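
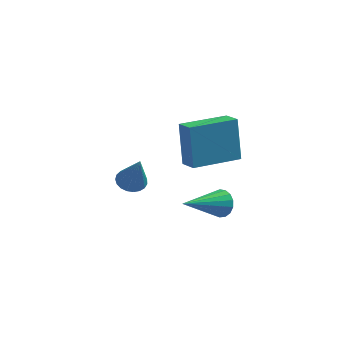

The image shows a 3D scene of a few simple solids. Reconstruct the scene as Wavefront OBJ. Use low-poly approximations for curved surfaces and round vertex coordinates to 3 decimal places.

v 0.971 -4.201 2.172
v 0.758 -3.587 3.904
v 0.511 -3.593 1.9
v 0.298 -2.978 3.632
v 2.602 -3.062 1.968
v 2.389 -2.447 3.7
v 2.142 -2.453 1.696
v 1.929 -1.839 3.428
v -1.749 -1.2 -1.116
v -1.14 -1.185 -1.278
v -1.331 -1.68 0.416
v -1.18 -0.941 -1.191
v -1.318 -0.742 -1.091
v -1.53 -0.622 -0.995
v -1.78 -0.602 -0.921
v -2.025 -0.685 -0.88
v -2.223 -0.858 -0.88
v -2.338 -1.089 -0.921
v -2.351 -1.34 -0.996
v -2.261 -1.567 -1.092
v -2.082 -1.73 -1.192
v -1.845 -1.801 -1.279
v -1.592 -1.769 -1.338
v -1.366 -1.638 -1.358
v -1.206 -1.431 -1.337
v 1.765 -1.665 -1.768
v 2.238 -1.877 -1.375
v 0.435 -2.975 -0.872
v 2.111 -1.641 -1.218
v 1.904 -1.41 -1.187
v 1.666 -1.237 -1.289
v 1.451 -1.163 -1.5
v 1.307 -1.204 -1.773
v 1.269 -1.351 -2.045
v 1.344 -1.569 -2.253
v 1.515 -1.81 -2.35
v 1.744 -2.018 -2.314
v 1.978 -2.144 -2.152
v 2.163 -2.162 -1.902
v 2.257 -2.065 -1.622
f 2 4 1
f 5 2 1
f 1 4 3
f 3 5 1
f 2 8 4
f 6 2 5
f 6 8 2
f 4 8 3
f 7 5 3
f 3 8 7
f 7 6 5
f 8 6 7
f 10 9 12
f 10 12 11
f 12 9 13
f 12 13 11
f 13 9 14
f 13 14 11
f 14 9 15
f 14 15 11
f 15 9 16
f 15 16 11
f 16 9 17
f 16 17 11
f 17 9 18
f 17 18 11
f 18 9 19
f 18 19 11
f 19 9 20
f 19 20 11
f 20 9 21
f 20 21 11
f 21 9 22
f 21 22 11
f 22 9 23
f 22 23 11
f 23 9 24
f 23 24 11
f 24 9 25
f 24 25 11
f 25 9 10
f 25 10 11
f 27 26 29
f 27 29 28
f 29 26 30
f 29 30 28
f 30 26 31
f 30 31 28
f 31 26 32
f 31 32 28
f 32 26 33
f 32 33 28
f 33 26 34
f 33 34 28
f 34 26 35
f 34 35 28
f 35 26 36
f 35 36 28
f 36 26 37
f 36 37 28
f 37 26 38
f 37 38 28
f 38 26 39
f 38 39 28
f 39 26 40
f 39 40 28
f 40 26 27
f 40 27 28



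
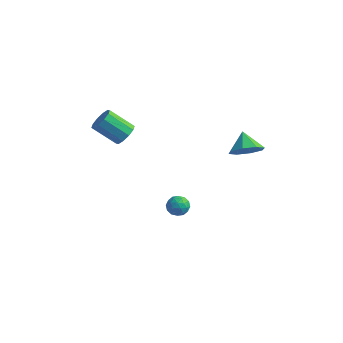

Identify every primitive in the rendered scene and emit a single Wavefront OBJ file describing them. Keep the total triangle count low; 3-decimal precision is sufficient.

v 0.815 0.245 -2.187
v 1.316 0.493 -2.581
v 0.584 -0.513 -2.959
v 1.085 -0.265 -3.353
v 1.237 -0.593 -2.773
v 1.38 -0.125 -2.296
v 0.52 0.105 -3.244
v 0.663 0.573 -2.767
v 1.133 0.407 -3.234
v 1.576 -0.025 -2.943
v 0.324 0.005 -2.597
v 0.767 -0.427 -2.306
v 1.086 0.435 -2.316
v 0.814 -0.455 -3.224
v 0.904 -0.648 -2.883
v 1.198 -0.502 -3.114
v 1.124 0.072 -2.149
v 1.418 0.218 -2.38
v 1.372 -0.42 -2.493
v 0.482 -0.238 -3.16
v 0.776 -0.092 -3.391
v 0.702 0.482 -2.426
v 0.996 0.628 -2.657
v 0.528 0.4 -3.047
v 1.273 0.531 -2.932
v 1.137 0.085 -3.385
v 0.805 0.302 -3.321
v 0.889 0.578 -3.041
v 1.533 0.277 -2.761
v 1.397 -0.168 -3.214
v 1.487 -0.361 -2.874
v 1.571 -0.086 -2.593
v 1.426 0.226 -3.144
v 0.503 0.148 -2.326
v 0.367 -0.297 -2.779
v 0.329 0.066 -2.947
v 0.413 0.341 -2.666
v 0.763 -0.105 -2.155
v 0.627 -0.551 -2.608
v 1.011 -0.598 -2.499
v 1.095 -0.322 -2.219
v 0.474 -0.246 -2.396
v -1.972 -0.592 2.187
v -1.492 -0.552 2.762
v -2.728 -1.028 3.828
v -3.208 -1.068 3.253
v -1.693 -0.137 2.714
v -2.929 -0.614 3.78
v -2.001 0.104 2.465
v -3.237 -0.372 3.531
v -2.298 0.08 2.11
v -3.533 -0.397 3.176
v -2.47 -0.201 1.784
v -3.706 -0.678 2.85
v -2.452 -0.632 1.612
v -3.688 -1.108 2.678
v -2.251 -1.046 1.66
v -3.487 -1.523 2.726
v -1.943 -1.288 1.909
v -3.179 -1.764 2.975
v -1.647 -1.263 2.264
v -2.882 -1.74 3.33
v -1.474 -0.982 2.59
v -2.71 -1.459 3.656
v 4.319 1.308 2.323
v 4.989 1.157 3.008
v 3.641 1.992 3.137
v 5.124 1.768 2.608
v 4.788 2.109 2.041
v 4.177 1.982 1.64
v 3.649 1.46 1.638
v 3.513 0.849 2.038
v 3.85 0.508 2.605
v 4.461 0.635 3.007
f 1 38 17
f 38 12 41
f 17 41 6
f 38 41 17
f 1 17 13
f 17 6 18
f 13 18 2
f 17 18 13
f 1 13 22
f 13 2 23
f 22 23 8
f 13 23 22
f 1 22 34
f 22 8 37
f 34 37 11
f 22 37 34
f 1 34 38
f 34 11 42
f 38 42 12
f 34 42 38
f 2 18 29
f 18 6 32
f 29 32 10
f 18 32 29
f 6 41 19
f 41 12 40
f 19 40 5
f 41 40 19
f 12 42 39
f 42 11 35
f 39 35 3
f 42 35 39
f 11 37 36
f 37 8 24
f 36 24 7
f 37 24 36
f 8 23 28
f 23 2 25
f 28 25 9
f 23 25 28
f 4 30 16
f 30 10 31
f 16 31 5
f 30 31 16
f 4 16 14
f 16 5 15
f 14 15 3
f 16 15 14
f 4 14 21
f 14 3 20
f 21 20 7
f 14 20 21
f 4 21 26
f 21 7 27
f 26 27 9
f 21 27 26
f 4 26 30
f 26 9 33
f 30 33 10
f 26 33 30
f 5 31 19
f 31 10 32
f 19 32 6
f 31 32 19
f 3 15 39
f 15 5 40
f 39 40 12
f 15 40 39
f 7 20 36
f 20 3 35
f 36 35 11
f 20 35 36
f 9 27 28
f 27 7 24
f 28 24 8
f 27 24 28
f 10 33 29
f 33 9 25
f 29 25 2
f 33 25 29
f 44 43 47
f 44 47 45
f 45 47 48
f 45 48 46
f 47 43 49
f 47 49 48
f 48 49 50
f 48 50 46
f 49 43 51
f 49 51 50
f 50 51 52
f 50 52 46
f 51 43 53
f 51 53 52
f 52 53 54
f 52 54 46
f 53 43 55
f 53 55 54
f 54 55 56
f 54 56 46
f 55 43 57
f 55 57 56
f 56 57 58
f 56 58 46
f 57 43 59
f 57 59 58
f 58 59 60
f 58 60 46
f 59 43 61
f 59 61 60
f 60 61 62
f 60 62 46
f 61 43 63
f 61 63 62
f 62 63 64
f 62 64 46
f 63 43 44
f 63 44 64
f 64 44 45
f 64 45 46
f 66 65 68
f 66 68 67
f 68 65 69
f 68 69 67
f 69 65 70
f 69 70 67
f 70 65 71
f 70 71 67
f 71 65 72
f 71 72 67
f 72 65 73
f 72 73 67
f 73 65 74
f 73 74 67
f 74 65 66
f 74 66 67



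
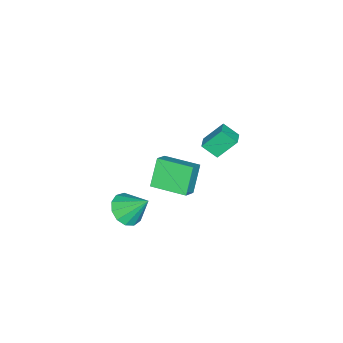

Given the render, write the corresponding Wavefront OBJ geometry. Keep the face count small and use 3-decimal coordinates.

v 0.875 0.515 1.627
v 1.77 0.53 2.265
v 0.771 2.61 1.722
v 1.666 2.625 2.361
v 1.934 0.635 0.139
v 2.829 0.65 0.778
v 1.83 2.73 0.235
v 2.725 2.745 0.873
v -3.385 1.753 -1.242
v -3.245 0.826 -0.493
v -4.037 2.672 0.017
v -3.897 1.746 0.766
v -2.543 2.054 -1.026
v -2.403 1.128 -0.277
v -3.195 2.974 0.233
v -3.055 2.047 0.982
v 4.026 -0.137 -0.584
v 5.092 -0.17 -0.497
v 3.954 1.137 0.784
v 4.967 0.259 -0.903
v 4.544 0.562 -1.207
v 3.956 0.643 -1.313
v 3.391 0.477 -1.188
v 3.026 0.116 -0.871
v 2.98 -0.326 -0.463
v 3.265 -0.707 -0.093
v 3.792 -0.907 0.121
v 4.393 -0.863 0.111
v 4.878 -0.588 -0.119
f 2 4 1
f 5 2 1
f 1 4 3
f 3 5 1
f 2 8 4
f 6 2 5
f 6 8 2
f 4 8 3
f 7 5 3
f 3 8 7
f 7 6 5
f 8 6 7
f 10 12 9
f 13 10 9
f 9 12 11
f 11 13 9
f 10 16 12
f 14 10 13
f 14 16 10
f 12 16 11
f 15 13 11
f 11 16 15
f 15 14 13
f 16 14 15
f 18 17 20
f 18 20 19
f 20 17 21
f 20 21 19
f 21 17 22
f 21 22 19
f 22 17 23
f 22 23 19
f 23 17 24
f 23 24 19
f 24 17 25
f 24 25 19
f 25 17 26
f 25 26 19
f 26 17 27
f 26 27 19
f 27 17 28
f 27 28 19
f 28 17 29
f 28 29 19
f 29 17 18
f 29 18 19



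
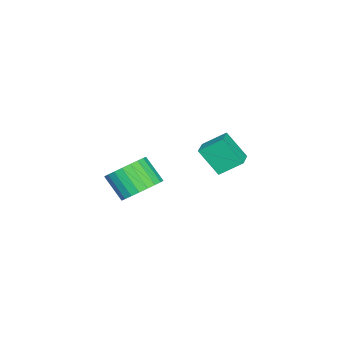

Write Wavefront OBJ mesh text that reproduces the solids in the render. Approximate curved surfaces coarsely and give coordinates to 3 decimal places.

v 2.565 2.397 2.915
v 2.969 1.776 2.498
v 2.679 1.002 3.368
v 2.275 1.623 3.785
v 3.213 1.897 2.686
v 2.924 1.123 3.557
v 3.359 2.094 2.91
v 3.069 1.32 3.78
v 3.384 2.337 3.134
v 3.094 1.563 4.005
v 3.284 2.589 3.325
v 2.994 1.816 4.195
v 3.075 2.812 3.453
v 2.785 2.038 4.324
v 2.788 2.972 3.5
v 2.498 2.198 4.37
v 2.467 3.044 3.457
v 2.177 2.27 4.328
v 2.161 3.018 3.332
v 1.871 2.244 4.202
v 1.916 2.897 3.143
v 1.627 2.123 4.014
v 1.771 2.7 2.92
v 1.481 1.926 3.79
v 1.746 2.457 2.695
v 1.456 1.683 3.566
v 1.846 2.204 2.505
v 1.556 1.431 3.375
v 2.055 1.982 2.376
v 1.765 1.208 3.247
v 2.342 1.822 2.33
v 2.052 1.048 3.2
v 2.663 1.75 2.372
v 2.373 0.976 3.243
v -2.282 3.555 1.459
v -2.323 2.724 2.522
v -2.576 4.412 2.117
v -2.617 3.581 3.18
v -1.443 3.719 1.62
v -1.484 2.888 2.683
v -1.737 4.576 2.278
v -1.778 3.745 3.341
f 2 1 5
f 2 5 3
f 3 5 6
f 3 6 4
f 5 1 7
f 5 7 6
f 6 7 8
f 6 8 4
f 7 1 9
f 7 9 8
f 8 9 10
f 8 10 4
f 9 1 11
f 9 11 10
f 10 11 12
f 10 12 4
f 11 1 13
f 11 13 12
f 12 13 14
f 12 14 4
f 13 1 15
f 13 15 14
f 14 15 16
f 14 16 4
f 15 1 17
f 15 17 16
f 16 17 18
f 16 18 4
f 17 1 19
f 17 19 18
f 18 19 20
f 18 20 4
f 19 1 21
f 19 21 20
f 20 21 22
f 20 22 4
f 21 1 23
f 21 23 22
f 22 23 24
f 22 24 4
f 23 1 25
f 23 25 24
f 24 25 26
f 24 26 4
f 25 1 27
f 25 27 26
f 26 27 28
f 26 28 4
f 27 1 29
f 27 29 28
f 28 29 30
f 28 30 4
f 29 1 31
f 29 31 30
f 30 31 32
f 30 32 4
f 31 1 33
f 31 33 32
f 32 33 34
f 32 34 4
f 33 1 2
f 33 2 34
f 34 2 3
f 34 3 4
f 36 38 35
f 39 36 35
f 35 38 37
f 37 39 35
f 36 42 38
f 40 36 39
f 40 42 36
f 38 42 37
f 41 39 37
f 37 42 41
f 41 40 39
f 42 40 41



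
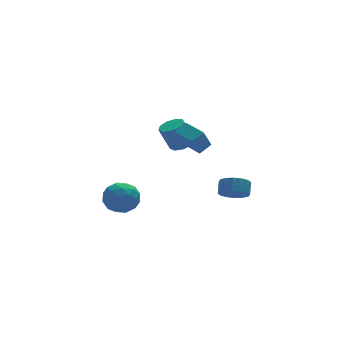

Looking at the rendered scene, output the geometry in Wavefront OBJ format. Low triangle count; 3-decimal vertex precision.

v -4.693 -0.562 -0.29
v -3.549 -0.298 -0.048
v -4.151 -2.302 -0.952
v -3.007 -2.038 -0.71
v -3.785 -2.208 0.186
v -4.12 -1.133 0.595
v -3.58 -1.467 -1.595
v -3.915 -0.392 -1.186
v -2.861 -0.857 -0.855
v -2.988 -1.315 0.246
v -4.712 -1.285 -1.246
v -4.839 -1.743 -0.145
v -4.169 -0.277 -0.111
v -3.531 -2.323 -0.889
v -3.989 -2.423 -0.363
v -3.316 -2.268 -0.221
v -4.504 -0.768 0.267
v -3.832 -0.612 0.409
v -3.97 -1.736 0.547
v -3.868 -1.988 -1.409
v -3.196 -1.832 -1.267
v -4.384 -0.332 -0.779
v -3.711 -0.177 -0.637
v -3.73 -0.864 -1.547
v -3.092 -0.451 -0.443
v -2.773 -1.474 -0.832
v -3.11 -1.138 -1.352
v -3.307 -0.506 -1.112
v -3.166 -0.72 0.204
v -2.848 -1.743 -0.185
v -3.305 -1.843 0.341
v -3.502 -1.211 0.582
v -2.762 -1.049 -0.27
v -4.852 -0.857 -0.815
v -4.534 -1.88 -1.204
v -4.198 -1.389 -1.582
v -4.395 -0.757 -1.341
v -4.927 -1.126 -0.168
v -4.608 -2.149 -0.557
v -4.393 -2.094 0.112
v -4.59 -1.462 0.352
v -4.938 -1.551 -0.73
v 0.154 -2.472 3.872
v 0.992 -2.307 4.352
v -0.262 -0.973 4.083
v 0.576 -0.808 4.563
v 0.844 -2.092 2.537
v 1.682 -1.927 3.017
v 0.428 -0.593 2.748
v 1.266 -0.428 3.228
v 3.774 -0.841 -2.245
v 4.166 -0.29 -2.954
v 4.538 0.332 -2.265
v 4.146 -0.219 -1.555
v 3.703 -0.097 -2.878
v 4.075 0.525 -2.189
v 3.259 -0.103 -2.633
v 3.631 0.519 -1.944
v 2.953 -0.307 -2.284
v 3.325 0.315 -1.595
v 2.867 -0.654 -1.924
v 3.239 -0.032 -1.235
v 3.024 -1.051 -1.65
v 3.396 -0.429 -0.961
v 3.382 -1.392 -1.535
v 3.754 -0.77 -0.846
v 3.845 -1.585 -1.611
v 4.217 -0.963 -0.922
v 4.289 -1.579 -1.856
v 4.661 -0.957 -1.167
v 4.595 -1.375 -2.205
v 4.967 -0.753 -1.516
v 4.681 -1.028 -2.565
v 5.053 -0.406 -1.876
v 4.524 -0.631 -2.839
v 4.896 -0.009 -2.15
v 0.922 0.393 2.165
v 1.486 1.015 2.3
v 0.841 1.249 3.91
v 0.278 0.627 3.775
v 0.998 1.235 2.073
v 0.353 1.468 3.683
v 0.474 1.061 1.889
v -0.17 1.294 3.499
v 0.161 0.574 1.834
v -0.484 0.808 3.444
v 0.204 0.003 1.934
v -0.441 0.236 3.544
v 0.583 -0.385 2.142
v -0.062 -0.152 3.752
v 1.121 -0.41 2.361
v 0.476 -0.176 3.971
v 1.566 -0.058 2.488
v 0.921 0.175 4.098
v 1.71 0.505 2.464
v 1.065 0.738 4.074
f 1 38 17
f 38 12 41
f 17 41 6
f 38 41 17
f 1 17 13
f 17 6 18
f 13 18 2
f 17 18 13
f 1 13 22
f 13 2 23
f 22 23 8
f 13 23 22
f 1 22 34
f 22 8 37
f 34 37 11
f 22 37 34
f 1 34 38
f 34 11 42
f 38 42 12
f 34 42 38
f 2 18 29
f 18 6 32
f 29 32 10
f 18 32 29
f 6 41 19
f 41 12 40
f 19 40 5
f 41 40 19
f 12 42 39
f 42 11 35
f 39 35 3
f 42 35 39
f 11 37 36
f 37 8 24
f 36 24 7
f 37 24 36
f 8 23 28
f 23 2 25
f 28 25 9
f 23 25 28
f 4 30 16
f 30 10 31
f 16 31 5
f 30 31 16
f 4 16 14
f 16 5 15
f 14 15 3
f 16 15 14
f 4 14 21
f 14 3 20
f 21 20 7
f 14 20 21
f 4 21 26
f 21 7 27
f 26 27 9
f 21 27 26
f 4 26 30
f 26 9 33
f 30 33 10
f 26 33 30
f 5 31 19
f 31 10 32
f 19 32 6
f 31 32 19
f 3 15 39
f 15 5 40
f 39 40 12
f 15 40 39
f 7 20 36
f 20 3 35
f 36 35 11
f 20 35 36
f 9 27 28
f 27 7 24
f 28 24 8
f 27 24 28
f 10 33 29
f 33 9 25
f 29 25 2
f 33 25 29
f 44 46 43
f 47 44 43
f 43 46 45
f 45 47 43
f 44 50 46
f 48 44 47
f 48 50 44
f 46 50 45
f 49 47 45
f 45 50 49
f 49 48 47
f 50 48 49
f 52 51 55
f 52 55 53
f 53 55 56
f 53 56 54
f 55 51 57
f 55 57 56
f 56 57 58
f 56 58 54
f 57 51 59
f 57 59 58
f 58 59 60
f 58 60 54
f 59 51 61
f 59 61 60
f 60 61 62
f 60 62 54
f 61 51 63
f 61 63 62
f 62 63 64
f 62 64 54
f 63 51 65
f 63 65 64
f 64 65 66
f 64 66 54
f 65 51 67
f 65 67 66
f 66 67 68
f 66 68 54
f 67 51 69
f 67 69 68
f 68 69 70
f 68 70 54
f 69 51 71
f 69 71 70
f 70 71 72
f 70 72 54
f 71 51 73
f 71 73 72
f 72 73 74
f 72 74 54
f 73 51 75
f 73 75 74
f 74 75 76
f 74 76 54
f 75 51 52
f 75 52 76
f 76 52 53
f 76 53 54
f 78 77 81
f 78 81 79
f 79 81 82
f 79 82 80
f 81 77 83
f 81 83 82
f 82 83 84
f 82 84 80
f 83 77 85
f 83 85 84
f 84 85 86
f 84 86 80
f 85 77 87
f 85 87 86
f 86 87 88
f 86 88 80
f 87 77 89
f 87 89 88
f 88 89 90
f 88 90 80
f 89 77 91
f 89 91 90
f 90 91 92
f 90 92 80
f 91 77 93
f 91 93 92
f 92 93 94
f 92 94 80
f 93 77 95
f 93 95 94
f 94 95 96
f 94 96 80
f 95 77 78
f 95 78 96
f 96 78 79
f 96 79 80



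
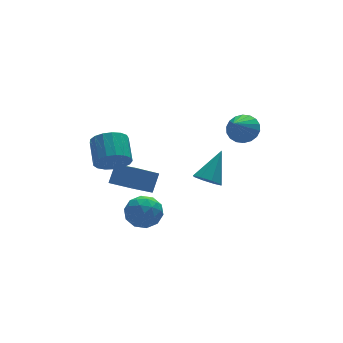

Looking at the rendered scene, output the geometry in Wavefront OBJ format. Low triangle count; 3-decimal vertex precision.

v -2.827 0.925 0.539
v -2.385 0.386 1.269
v -2.03 1.735 2.052
v -2.473 2.275 1.321
v -2.026 0.473 0.956
v -1.672 1.822 1.739
v -1.852 0.664 0.548
v -1.497 2.013 1.331
v -1.9 0.915 0.137
v -1.546 2.264 0.92
v -2.161 1.168 -0.181
v -1.807 2.517 0.602
v -2.575 1.365 -0.335
v -2.221 2.715 0.448
v -3.046 1.462 -0.288
v -2.692 2.812 0.495
v -3.467 1.436 -0.052
v -3.113 2.786 0.73
v -3.742 1.293 0.319
v -3.388 2.642 1.102
v -3.807 1.065 0.74
v -3.452 2.415 1.523
v -3.647 0.806 1.116
v -3.293 2.155 1.899
v -3.3 0.574 1.359
v -2.946 1.923 2.142
v -2.844 0.422 1.414
v -2.49 1.772 2.197
v 4.054 0.025 1.752
v 4.699 -0.628 1.82
v 3.066 -0.825 2.948
v 4.812 -0.357 2.106
v 4.776 -0.011 2.322
v 4.596 0.342 2.425
v 4.309 0.633 2.394
v 3.972 0.803 2.237
v 3.651 0.819 1.983
v 3.41 0.679 1.684
v 3.296 0.408 1.398
v 3.333 0.062 1.182
v 3.512 -0.291 1.079
v 3.799 -0.582 1.109
v 4.137 -0.752 1.267
v 4.458 -0.768 1.52
v 1.605 -0.91 -0.95
v 2.268 -1.218 -1.322
v 2.795 -0.09 0.49
v 2.121 -0.644 -1.528
v 1.673 -0.226 -1.396
v 1.184 -0.209 -1.002
v 0.942 -0.603 -0.578
v 1.089 -1.177 -0.371
v 1.538 -1.595 -0.503
v 2.026 -1.612 -0.897
v -0.252 1.859 -3.185
v -1.568 1.916 -2.387
v -0.645 3.702 -3.965
v -1.961 3.76 -3.167
v 0.361 2.4 -2.213
v -0.955 2.458 -1.415
v -0.032 4.244 -2.993
v -1.348 4.301 -2.195
v -3.027 -1.468 -1.037
v -2.23 -1.509 -1.705
v -2.79 -3.091 -0.655
v -1.993 -3.132 -1.323
v -1.908 -2.579 -0.445
v -2.055 -1.576 -0.681
v -2.965 -3.024 -1.679
v -3.112 -2.021 -1.915
v -2.192 -2.47 -2.102
v -1.539 -2.196 -1.339
v -3.481 -2.404 -1.021
v -2.828 -2.13 -0.258
v -2.649 -1.346 -1.404
v -2.371 -3.254 -0.956
v -2.321 -2.929 -0.44
v -1.852 -2.953 -0.832
v -2.546 -1.386 -0.803
v -2.078 -1.409 -1.195
v -1.889 -2.039 -0.455
v -2.942 -3.191 -1.165
v -2.474 -3.214 -1.557
v -3.168 -1.647 -1.528
v -2.699 -1.671 -1.92
v -3.131 -2.561 -1.905
v -2.158 -1.935 -2.03
v -2.019 -2.889 -1.806
v -2.59 -2.826 -2.015
v -2.677 -2.236 -2.154
v -1.774 -1.774 -1.582
v -1.635 -2.728 -1.358
v -1.585 -2.403 -0.842
v -1.671 -1.813 -0.98
v -1.752 -2.339 -1.816
v -3.385 -1.872 -1.002
v -3.246 -2.826 -0.778
v -3.349 -2.787 -1.38
v -3.435 -2.197 -1.518
v -3.001 -1.711 -0.554
v -2.862 -2.665 -0.33
v -2.343 -2.364 -0.206
v -2.43 -1.774 -0.345
v -3.268 -2.261 -0.544
f 2 1 5
f 2 5 3
f 3 5 6
f 3 6 4
f 5 1 7
f 5 7 6
f 6 7 8
f 6 8 4
f 7 1 9
f 7 9 8
f 8 9 10
f 8 10 4
f 9 1 11
f 9 11 10
f 10 11 12
f 10 12 4
f 11 1 13
f 11 13 12
f 12 13 14
f 12 14 4
f 13 1 15
f 13 15 14
f 14 15 16
f 14 16 4
f 15 1 17
f 15 17 16
f 16 17 18
f 16 18 4
f 17 1 19
f 17 19 18
f 18 19 20
f 18 20 4
f 19 1 21
f 19 21 20
f 20 21 22
f 20 22 4
f 21 1 23
f 21 23 22
f 22 23 24
f 22 24 4
f 23 1 25
f 23 25 24
f 24 25 26
f 24 26 4
f 25 1 27
f 25 27 26
f 26 27 28
f 26 28 4
f 27 1 2
f 27 2 28
f 28 2 3
f 28 3 4
f 30 29 32
f 30 32 31
f 32 29 33
f 32 33 31
f 33 29 34
f 33 34 31
f 34 29 35
f 34 35 31
f 35 29 36
f 35 36 31
f 36 29 37
f 36 37 31
f 37 29 38
f 37 38 31
f 38 29 39
f 38 39 31
f 39 29 40
f 39 40 31
f 40 29 41
f 40 41 31
f 41 29 42
f 41 42 31
f 42 29 43
f 42 43 31
f 43 29 44
f 43 44 31
f 44 29 30
f 44 30 31
f 46 45 48
f 46 48 47
f 48 45 49
f 48 49 47
f 49 45 50
f 49 50 47
f 50 45 51
f 50 51 47
f 51 45 52
f 51 52 47
f 52 45 53
f 52 53 47
f 53 45 54
f 53 54 47
f 54 45 46
f 54 46 47
f 56 58 55
f 59 56 55
f 55 58 57
f 57 59 55
f 56 62 58
f 60 56 59
f 60 62 56
f 58 62 57
f 61 59 57
f 57 62 61
f 61 60 59
f 62 60 61
f 63 100 79
f 100 74 103
f 79 103 68
f 100 103 79
f 63 79 75
f 79 68 80
f 75 80 64
f 79 80 75
f 63 75 84
f 75 64 85
f 84 85 70
f 75 85 84
f 63 84 96
f 84 70 99
f 96 99 73
f 84 99 96
f 63 96 100
f 96 73 104
f 100 104 74
f 96 104 100
f 64 80 91
f 80 68 94
f 91 94 72
f 80 94 91
f 68 103 81
f 103 74 102
f 81 102 67
f 103 102 81
f 74 104 101
f 104 73 97
f 101 97 65
f 104 97 101
f 73 99 98
f 99 70 86
f 98 86 69
f 99 86 98
f 70 85 90
f 85 64 87
f 90 87 71
f 85 87 90
f 66 92 78
f 92 72 93
f 78 93 67
f 92 93 78
f 66 78 76
f 78 67 77
f 76 77 65
f 78 77 76
f 66 76 83
f 76 65 82
f 83 82 69
f 76 82 83
f 66 83 88
f 83 69 89
f 88 89 71
f 83 89 88
f 66 88 92
f 88 71 95
f 92 95 72
f 88 95 92
f 67 93 81
f 93 72 94
f 81 94 68
f 93 94 81
f 65 77 101
f 77 67 102
f 101 102 74
f 77 102 101
f 69 82 98
f 82 65 97
f 98 97 73
f 82 97 98
f 71 89 90
f 89 69 86
f 90 86 70
f 89 86 90
f 72 95 91
f 95 71 87
f 91 87 64
f 95 87 91



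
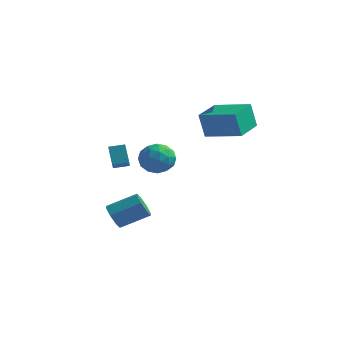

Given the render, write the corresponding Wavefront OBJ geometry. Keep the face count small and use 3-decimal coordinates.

v -2.996 -2.723 0.639
v -2.281 -3.799 1.381
v -2.325 -2.185 0.772
v -1.61 -3.261 1.514
v -2.49 -3.099 -0.394
v -1.775 -4.175 0.348
v -1.819 -2.561 -0.261
v -1.104 -3.637 0.481
v 1.79 -0.988 2.066
v 1.513 -1.17 3.56
v 1.649 0.786 2.256
v 1.372 0.604 3.75
v 3.888 -0.864 2.47
v 3.611 -1.046 3.964
v 3.747 0.91 2.66
v 3.47 0.728 4.154
v -2.316 -3.388 -3.781
v -1.793 -3.536 -4.395
v -0.541 -2.52 -3.573
v -1.064 -2.372 -2.959
v -2.142 -3.024 -4.495
v -0.89 -2.009 -3.673
v -2.593 -2.725 -4.177
v -1.341 -1.71 -3.355
v -2.882 -2.815 -3.627
v -1.63 -1.799 -2.805
v -2.839 -3.24 -3.167
v -1.587 -2.224 -2.345
v -2.49 -3.751 -3.067
v -1.238 -2.736 -2.245
v -2.039 -4.05 -3.385
v -0.787 -3.035 -2.563
v -1.75 -3.961 -3.935
v -0.498 -2.945 -3.113
v -0.543 -1.317 0.592
v 0.441 -1.616 0.431
v -1.041 -2.924 0.529
v -0.057 -3.223 0.368
v -0.338 -2.835 1.292
v -0.03 -1.842 1.331
v -0.57 -2.698 -0.371
v -0.262 -1.705 -0.332
v 0.424 -2.469 -0.165
v 0.568 -2.554 0.863
v -1.168 -1.986 0.097
v -1.024 -2.071 1.125
v -0.007 -1.325 0.517
v -0.593 -3.215 0.443
v -0.758 -2.987 0.986
v -0.18 -3.163 0.891
v -0.284 -1.458 1.046
v 0.294 -1.634 0.951
v -0.164 -2.351 1.457
v -0.894 -2.906 0.009
v -0.316 -3.082 -0.086
v -0.42 -1.377 0.069
v 0.158 -1.553 -0.026
v -0.436 -2.189 -0.497
v 0.562 -2.003 0.072
v 0.268 -2.948 0.035
v -0.033 -2.639 -0.399
v 0.148 -2.055 -0.376
v 0.646 -2.053 0.676
v 0.352 -2.997 0.639
v 0.187 -2.769 1.182
v 0.369 -2.185 1.205
v 0.636 -2.554 0.326
v -0.952 -1.543 0.321
v -1.246 -2.487 0.284
v -0.969 -2.355 -0.245
v -0.787 -1.771 -0.222
v -0.868 -1.592 0.925
v -1.162 -2.537 0.888
v -0.748 -2.485 1.336
v -0.567 -1.901 1.359
v -1.236 -1.986 0.634
f 2 4 1
f 5 2 1
f 1 4 3
f 3 5 1
f 2 8 4
f 6 2 5
f 6 8 2
f 4 8 3
f 7 5 3
f 3 8 7
f 7 6 5
f 8 6 7
f 10 12 9
f 13 10 9
f 9 12 11
f 11 13 9
f 10 16 12
f 14 10 13
f 14 16 10
f 12 16 11
f 15 13 11
f 11 16 15
f 15 14 13
f 16 14 15
f 18 17 21
f 18 21 19
f 19 21 22
f 19 22 20
f 21 17 23
f 21 23 22
f 22 23 24
f 22 24 20
f 23 17 25
f 23 25 24
f 24 25 26
f 24 26 20
f 25 17 27
f 25 27 26
f 26 27 28
f 26 28 20
f 27 17 29
f 27 29 28
f 28 29 30
f 28 30 20
f 29 17 31
f 29 31 30
f 30 31 32
f 30 32 20
f 31 17 33
f 31 33 32
f 32 33 34
f 32 34 20
f 33 17 18
f 33 18 34
f 34 18 19
f 34 19 20
f 35 72 51
f 72 46 75
f 51 75 40
f 72 75 51
f 35 51 47
f 51 40 52
f 47 52 36
f 51 52 47
f 35 47 56
f 47 36 57
f 56 57 42
f 47 57 56
f 35 56 68
f 56 42 71
f 68 71 45
f 56 71 68
f 35 68 72
f 68 45 76
f 72 76 46
f 68 76 72
f 36 52 63
f 52 40 66
f 63 66 44
f 52 66 63
f 40 75 53
f 75 46 74
f 53 74 39
f 75 74 53
f 46 76 73
f 76 45 69
f 73 69 37
f 76 69 73
f 45 71 70
f 71 42 58
f 70 58 41
f 71 58 70
f 42 57 62
f 57 36 59
f 62 59 43
f 57 59 62
f 38 64 50
f 64 44 65
f 50 65 39
f 64 65 50
f 38 50 48
f 50 39 49
f 48 49 37
f 50 49 48
f 38 48 55
f 48 37 54
f 55 54 41
f 48 54 55
f 38 55 60
f 55 41 61
f 60 61 43
f 55 61 60
f 38 60 64
f 60 43 67
f 64 67 44
f 60 67 64
f 39 65 53
f 65 44 66
f 53 66 40
f 65 66 53
f 37 49 73
f 49 39 74
f 73 74 46
f 49 74 73
f 41 54 70
f 54 37 69
f 70 69 45
f 54 69 70
f 43 61 62
f 61 41 58
f 62 58 42
f 61 58 62
f 44 67 63
f 67 43 59
f 63 59 36
f 67 59 63



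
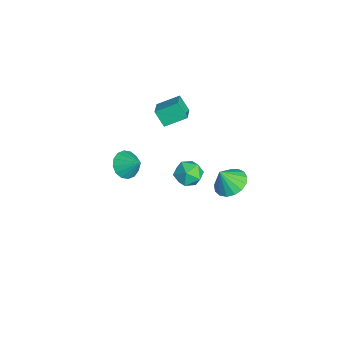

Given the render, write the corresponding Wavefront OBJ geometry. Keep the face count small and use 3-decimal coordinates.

v 0.06 -1.709 0.813
v 0.747 -2.379 0.828
v 0.8 -0.931 1.727
v 0.876 -2.071 0.46
v 0.786 -1.665 0.187
v 0.502 -1.272 0.082
v 0.099 -0.995 0.173
v -0.314 -0.91 0.435
v -0.627 -1.039 0.799
v -0.756 -1.347 1.166
v -0.667 -1.753 1.439
v -0.382 -2.147 1.544
v 0.021 -2.423 1.454
v 0.434 -2.508 1.191
v 2.687 3.991 1.17
v 3.231 4.803 1.58
v 2.753 3.329 2.39
v 2.746 4.923 1.672
v 2.248 4.829 1.648
v 1.851 4.543 1.514
v 1.645 4.131 1.302
v 1.678 3.687 1.059
v 1.942 3.312 0.842
v 2.377 3.093 0.7
v 2.883 3.079 0.665
v 3.344 3.275 0.746
v 3.655 3.634 0.924
v 3.744 4.075 1.158
v 3.591 4.497 1.395
v -2.503 0.372 3.79
v -1.377 0.123 4.247
v -2.486 1.724 4.484
v -1.361 1.475 4.942
v -1.999 0.865 2.818
v -0.874 0.616 3.276
v -1.983 2.217 3.513
v -0.857 1.968 3.97
v -3.126 3.282 -4.165
v -2.551 2.706 -4.814
v -3.369 1.934 -3.186
v -2.794 1.358 -3.835
v -2.344 2.099 -3.257
v -2.194 2.932 -3.863
v -3.726 1.708 -4.137
v -3.576 2.541 -4.743
v -2.921 1.734 -4.797
v -2.067 1.975 -4.253
v -3.853 2.665 -3.747
v -2.999 2.906 -3.203
f 2 1 4
f 2 4 3
f 4 1 5
f 4 5 3
f 5 1 6
f 5 6 3
f 6 1 7
f 6 7 3
f 7 1 8
f 7 8 3
f 8 1 9
f 8 9 3
f 9 1 10
f 9 10 3
f 10 1 11
f 10 11 3
f 11 1 12
f 11 12 3
f 12 1 13
f 12 13 3
f 13 1 14
f 13 14 3
f 14 1 2
f 14 2 3
f 16 15 18
f 16 18 17
f 18 15 19
f 18 19 17
f 19 15 20
f 19 20 17
f 20 15 21
f 20 21 17
f 21 15 22
f 21 22 17
f 22 15 23
f 22 23 17
f 23 15 24
f 23 24 17
f 24 15 25
f 24 25 17
f 25 15 26
f 25 26 17
f 26 15 27
f 26 27 17
f 27 15 28
f 27 28 17
f 28 15 29
f 28 29 17
f 29 15 16
f 29 16 17
f 31 33 30
f 34 31 30
f 30 33 32
f 32 34 30
f 31 37 33
f 35 31 34
f 35 37 31
f 33 37 32
f 36 34 32
f 32 37 36
f 36 35 34
f 37 35 36
f 38 49 43
f 38 43 39
f 38 39 45
f 38 45 48
f 38 48 49
f 39 43 47
f 43 49 42
f 49 48 40
f 48 45 44
f 45 39 46
f 41 47 42
f 41 42 40
f 41 40 44
f 41 44 46
f 41 46 47
f 42 47 43
f 40 42 49
f 44 40 48
f 46 44 45
f 47 46 39



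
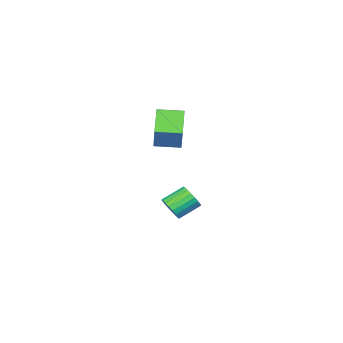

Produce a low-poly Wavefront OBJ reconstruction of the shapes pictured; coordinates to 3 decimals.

v 2.438 3.436 1.861
v 1.437 2.194 2.777
v 1.216 4.352 1.768
v 0.215 3.11 2.685
v 2.925 4.25 3.495
v 1.924 3.008 4.412
v 1.703 5.166 3.403
v 0.702 3.924 4.319
v 0.741 2.599 -4.205
v 1.166 2.745 -3.496
v -0.176 3.007 -2.745
v -0.601 2.861 -3.455
v 1.15 3.064 -3.637
v -0.193 3.326 -2.887
v 1.062 3.302 -3.877
v -0.28 3.565 -3.127
v 0.919 3.419 -4.173
v -0.423 3.681 -3.423
v 0.745 3.394 -4.475
v -0.597 3.656 -3.725
v 0.571 3.232 -4.731
v -0.771 3.494 -3.98
v 0.426 2.96 -4.895
v -0.916 3.222 -4.145
v 0.335 2.625 -4.94
v -1.007 2.888 -4.19
v 0.315 2.287 -4.858
v -1.027 2.549 -4.108
v 0.368 2.002 -4.663
v -0.974 2.264 -3.913
v 0.486 1.82 -4.389
v -0.856 2.082 -3.639
v 0.648 1.773 -4.083
v -0.694 2.035 -3.333
v 0.826 1.869 -3.798
v -0.516 2.131 -3.048
v 0.989 2.091 -3.584
v -0.353 2.353 -2.833
v 1.11 2.401 -3.477
v -0.233 2.663 -2.726
f 2 4 1
f 5 2 1
f 1 4 3
f 3 5 1
f 2 8 4
f 6 2 5
f 6 8 2
f 4 8 3
f 7 5 3
f 3 8 7
f 7 6 5
f 8 6 7
f 10 9 13
f 10 13 11
f 11 13 14
f 11 14 12
f 13 9 15
f 13 15 14
f 14 15 16
f 14 16 12
f 15 9 17
f 15 17 16
f 16 17 18
f 16 18 12
f 17 9 19
f 17 19 18
f 18 19 20
f 18 20 12
f 19 9 21
f 19 21 20
f 20 21 22
f 20 22 12
f 21 9 23
f 21 23 22
f 22 23 24
f 22 24 12
f 23 9 25
f 23 25 24
f 24 25 26
f 24 26 12
f 25 9 27
f 25 27 26
f 26 27 28
f 26 28 12
f 27 9 29
f 27 29 28
f 28 29 30
f 28 30 12
f 29 9 31
f 29 31 30
f 30 31 32
f 30 32 12
f 31 9 33
f 31 33 32
f 32 33 34
f 32 34 12
f 33 9 35
f 33 35 34
f 34 35 36
f 34 36 12
f 35 9 37
f 35 37 36
f 36 37 38
f 36 38 12
f 37 9 39
f 37 39 38
f 38 39 40
f 38 40 12
f 39 9 10
f 39 10 40
f 40 10 11
f 40 11 12



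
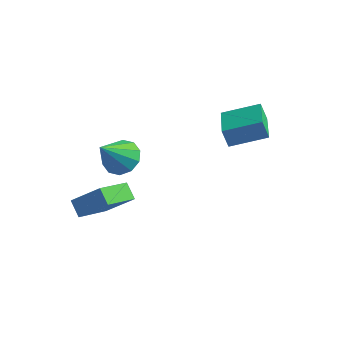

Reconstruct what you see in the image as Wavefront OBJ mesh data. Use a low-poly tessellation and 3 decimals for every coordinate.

v 1.042 3.809 1.696
v 0.723 3.773 2.579
v 2.428 4.769 2.236
v 2.109 4.732 3.119
v 2.011 2.248 1.981
v 1.692 2.211 2.864
v 3.397 3.207 2.521
v 3.078 3.171 3.404
v -1.645 -0.372 1.503
v -0.86 -0.797 1.281
v -1.895 -1.568 2.917
v -0.737 -0.384 1.652
v -0.961 0.034 1.966
v -1.446 0.297 2.103
v -2.007 0.305 2.011
v -2.43 0.054 1.724
v -2.553 -0.359 1.353
v -2.329 -0.777 1.039
v -1.843 -1.04 0.902
v -1.282 -1.048 0.995
v -2.921 0.237 -3.202
v -3.117 -1.522 -2.361
v -3.551 0.582 -2.628
v -3.748 -1.177 -1.787
v -1.672 0.637 -2.073
v -1.869 -1.122 -1.232
v -2.303 0.982 -1.499
v -2.499 -0.777 -0.658
f 2 4 1
f 5 2 1
f 1 4 3
f 3 5 1
f 2 8 4
f 6 2 5
f 6 8 2
f 4 8 3
f 7 5 3
f 3 8 7
f 7 6 5
f 8 6 7
f 10 9 12
f 10 12 11
f 12 9 13
f 12 13 11
f 13 9 14
f 13 14 11
f 14 9 15
f 14 15 11
f 15 9 16
f 15 16 11
f 16 9 17
f 16 17 11
f 17 9 18
f 17 18 11
f 18 9 19
f 18 19 11
f 19 9 20
f 19 20 11
f 20 9 10
f 20 10 11
f 22 24 21
f 25 22 21
f 21 24 23
f 23 25 21
f 22 28 24
f 26 22 25
f 26 28 22
f 24 28 23
f 27 25 23
f 23 28 27
f 27 26 25
f 28 26 27



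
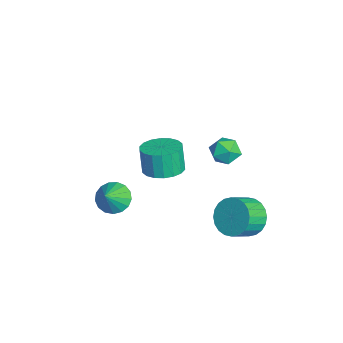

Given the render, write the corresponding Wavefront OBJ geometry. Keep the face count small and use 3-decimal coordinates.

v 1.633 3.591 -2.985
v 2.216 4.366 -2.51
v 2.87 3.464 -1.841
v 2.287 2.689 -2.315
v 1.893 4.331 -2.242
v 2.547 3.429 -1.573
v 1.53 4.183 -2.087
v 2.184 3.281 -1.418
v 1.183 3.945 -2.069
v 1.837 3.043 -1.399
v 0.904 3.653 -2.19
v 1.558 2.751 -1.52
v 0.737 3.351 -2.432
v 1.391 2.449 -1.763
v 0.705 3.086 -2.759
v 1.36 2.184 -2.089
v 0.815 2.898 -3.119
v 1.47 1.996 -2.45
v 1.05 2.816 -3.459
v 1.704 1.914 -2.79
v 1.373 2.851 -3.727
v 2.027 1.949 -3.058
v 1.736 2.999 -3.882
v 2.39 2.097 -3.213
v 2.083 3.237 -3.901
v 2.737 2.335 -3.231
v 2.362 3.529 -3.78
v 3.016 2.627 -3.11
v 2.529 3.831 -3.537
v 3.183 2.929 -2.868
v 2.56 4.096 -3.211
v 3.215 3.194 -2.541
v 2.45 4.284 -2.85
v 3.105 3.382 -2.181
v 0.773 -0.332 0.136
v 1.428 0.427 0.324
v 1.142 0.331 1.711
v 0.487 -0.428 1.524
v 1.036 0.646 0.258
v 0.749 0.55 1.645
v 0.592 0.671 0.168
v 0.305 0.575 1.555
v 0.184 0.498 0.072
v -0.103 0.402 1.459
v -0.108 0.16 -0.012
v -0.395 0.064 1.376
v -0.225 -0.276 -0.066
v -0.511 -0.371 1.321
v -0.144 -0.722 -0.08
v -0.431 -0.818 1.307
v 0.118 -1.091 -0.051
v -0.168 -1.187 1.336
v 0.511 -1.31 0.015
v 0.224 -1.406 1.402
v 0.955 -1.335 0.105
v 0.668 -1.431 1.492
v 1.363 -1.162 0.201
v 1.076 -1.258 1.588
v 1.655 -0.824 0.284
v 1.368 -0.92 1.672
v 1.771 -0.389 0.339
v 1.485 -0.484 1.726
v 1.691 0.058 0.353
v 1.404 -0.038 1.74
v -4.088 3.614 -2.112
v -3.638 3.898 -2.843
v -4.322 2.322 -2.757
v -3.872 2.606 -3.488
v -3.428 2.456 -2.715
v -3.284 3.254 -2.316
v -4.676 2.966 -3.284
v -4.532 3.764 -2.885
v -4.002 3.497 -3.568
v -3.231 3.182 -3.216
v -4.729 3.038 -2.384
v -3.958 2.723 -2.032
v 2.289 -2.771 -0.466
v 2.831 -2.106 -0.662
v 3.131 -3.189 0.446
v 2.583 -1.948 -0.36
v 2.267 -1.979 -0.083
v 1.956 -2.191 0.106
v 1.722 -2.536 0.164
v 1.617 -2.935 0.078
v 1.667 -3.296 -0.133
v 1.859 -3.537 -0.42
v 2.149 -3.603 -0.718
v 2.472 -3.477 -0.958
v 2.752 -3.19 -1.086
v 2.927 -2.807 -1.071
v 2.955 -2.416 -0.918
f 2 1 5
f 2 5 3
f 3 5 6
f 3 6 4
f 5 1 7
f 5 7 6
f 6 7 8
f 6 8 4
f 7 1 9
f 7 9 8
f 8 9 10
f 8 10 4
f 9 1 11
f 9 11 10
f 10 11 12
f 10 12 4
f 11 1 13
f 11 13 12
f 12 13 14
f 12 14 4
f 13 1 15
f 13 15 14
f 14 15 16
f 14 16 4
f 15 1 17
f 15 17 16
f 16 17 18
f 16 18 4
f 17 1 19
f 17 19 18
f 18 19 20
f 18 20 4
f 19 1 21
f 19 21 20
f 20 21 22
f 20 22 4
f 21 1 23
f 21 23 22
f 22 23 24
f 22 24 4
f 23 1 25
f 23 25 24
f 24 25 26
f 24 26 4
f 25 1 27
f 25 27 26
f 26 27 28
f 26 28 4
f 27 1 29
f 27 29 28
f 28 29 30
f 28 30 4
f 29 1 31
f 29 31 30
f 30 31 32
f 30 32 4
f 31 1 33
f 31 33 32
f 32 33 34
f 32 34 4
f 33 1 2
f 33 2 34
f 34 2 3
f 34 3 4
f 36 35 39
f 36 39 37
f 37 39 40
f 37 40 38
f 39 35 41
f 39 41 40
f 40 41 42
f 40 42 38
f 41 35 43
f 41 43 42
f 42 43 44
f 42 44 38
f 43 35 45
f 43 45 44
f 44 45 46
f 44 46 38
f 45 35 47
f 45 47 46
f 46 47 48
f 46 48 38
f 47 35 49
f 47 49 48
f 48 49 50
f 48 50 38
f 49 35 51
f 49 51 50
f 50 51 52
f 50 52 38
f 51 35 53
f 51 53 52
f 52 53 54
f 52 54 38
f 53 35 55
f 53 55 54
f 54 55 56
f 54 56 38
f 55 35 57
f 55 57 56
f 56 57 58
f 56 58 38
f 57 35 59
f 57 59 58
f 58 59 60
f 58 60 38
f 59 35 61
f 59 61 60
f 60 61 62
f 60 62 38
f 61 35 63
f 61 63 62
f 62 63 64
f 62 64 38
f 63 35 36
f 63 36 64
f 64 36 37
f 64 37 38
f 65 76 70
f 65 70 66
f 65 66 72
f 65 72 75
f 65 75 76
f 66 70 74
f 70 76 69
f 76 75 67
f 75 72 71
f 72 66 73
f 68 74 69
f 68 69 67
f 68 67 71
f 68 71 73
f 68 73 74
f 69 74 70
f 67 69 76
f 71 67 75
f 73 71 72
f 74 73 66
f 78 77 80
f 78 80 79
f 80 77 81
f 80 81 79
f 81 77 82
f 81 82 79
f 82 77 83
f 82 83 79
f 83 77 84
f 83 84 79
f 84 77 85
f 84 85 79
f 85 77 86
f 85 86 79
f 86 77 87
f 86 87 79
f 87 77 88
f 87 88 79
f 88 77 89
f 88 89 79
f 89 77 90
f 89 90 79
f 90 77 91
f 90 91 79
f 91 77 78
f 91 78 79



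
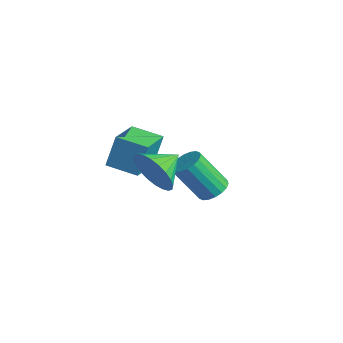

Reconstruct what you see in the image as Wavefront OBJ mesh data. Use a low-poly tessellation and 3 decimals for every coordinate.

v -2.838 -3.735 -1.544
v -2.84 -3.342 -0.346
v -3.749 -2.592 -1.921
v -3.751 -2.199 -0.723
v -1.929 -3.081 -1.757
v -1.931 -2.688 -0.559
v -2.84 -1.938 -2.134
v -2.842 -1.545 -0.936
v -1.547 -0.427 -3.184
v -0.988 -0.472 -2.998
v -1.495 -1.237 -1.651
v -2.053 -1.193 -1.836
v -1.065 -0.242 -2.897
v -1.572 -1.007 -1.55
v -1.238 -0.049 -2.852
v -1.745 -0.814 -1.505
v -1.471 0.069 -2.873
v -1.978 -0.696 -1.526
v -1.72 0.088 -2.956
v -2.227 -0.677 -1.609
v -1.934 0.006 -3.083
v -2.441 -0.759 -1.736
v -2.072 -0.162 -3.23
v -2.578 -0.928 -1.883
v -2.105 -0.383 -3.369
v -2.612 -1.148 -2.022
v -2.028 -0.613 -3.47
v -2.535 -1.378 -2.123
v -1.855 -0.806 -3.515
v -2.362 -1.571 -2.168
v -1.622 -0.924 -3.494
v -2.129 -1.689 -2.147
v -1.373 -0.943 -3.411
v -1.88 -1.708 -2.064
v -1.159 -0.861 -3.284
v -1.666 -1.626 -1.937
v -1.022 -0.692 -3.137
v -1.528 -1.458 -1.79
v 0.714 -4.107 0.315
v 1.119 -3.81 -0.395
v 0.546 -3.093 0.645
v 0.798 -3.827 -0.504
v 0.464 -3.887 -0.489
v 0.168 -3.981 -0.351
v -0.044 -4.094 -0.111
v -0.141 -4.209 0.193
v -0.108 -4.308 0.516
v 0.05 -4.377 0.808
v 0.309 -4.405 1.025
v 0.63 -4.387 1.135
v 0.964 -4.327 1.119
v 1.259 -4.234 0.981
v 1.472 -4.121 0.742
v 1.569 -4.006 0.438
v 1.536 -3.906 0.115
v 1.378 -3.837 -0.178
f 2 4 1
f 5 2 1
f 1 4 3
f 3 5 1
f 2 8 4
f 6 2 5
f 6 8 2
f 4 8 3
f 7 5 3
f 3 8 7
f 7 6 5
f 8 6 7
f 10 9 13
f 10 13 11
f 11 13 14
f 11 14 12
f 13 9 15
f 13 15 14
f 14 15 16
f 14 16 12
f 15 9 17
f 15 17 16
f 16 17 18
f 16 18 12
f 17 9 19
f 17 19 18
f 18 19 20
f 18 20 12
f 19 9 21
f 19 21 20
f 20 21 22
f 20 22 12
f 21 9 23
f 21 23 22
f 22 23 24
f 22 24 12
f 23 9 25
f 23 25 24
f 24 25 26
f 24 26 12
f 25 9 27
f 25 27 26
f 26 27 28
f 26 28 12
f 27 9 29
f 27 29 28
f 28 29 30
f 28 30 12
f 29 9 31
f 29 31 30
f 30 31 32
f 30 32 12
f 31 9 33
f 31 33 32
f 32 33 34
f 32 34 12
f 33 9 35
f 33 35 34
f 34 35 36
f 34 36 12
f 35 9 37
f 35 37 36
f 36 37 38
f 36 38 12
f 37 9 10
f 37 10 38
f 38 10 11
f 38 11 12
f 40 39 42
f 40 42 41
f 42 39 43
f 42 43 41
f 43 39 44
f 43 44 41
f 44 39 45
f 44 45 41
f 45 39 46
f 45 46 41
f 46 39 47
f 46 47 41
f 47 39 48
f 47 48 41
f 48 39 49
f 48 49 41
f 49 39 50
f 49 50 41
f 50 39 51
f 50 51 41
f 51 39 52
f 51 52 41
f 52 39 53
f 52 53 41
f 53 39 54
f 53 54 41
f 54 39 55
f 54 55 41
f 55 39 56
f 55 56 41
f 56 39 40
f 56 40 41



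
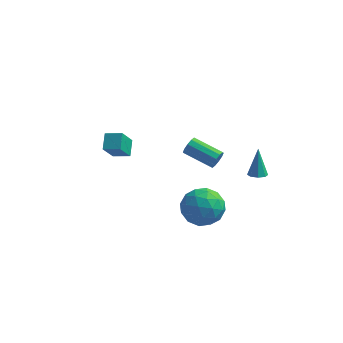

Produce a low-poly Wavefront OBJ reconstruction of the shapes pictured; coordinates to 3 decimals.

v 4.038 -0.007 -2.479
v 4.533 0.151 -2.488
v 3.882 0.567 -0.941
v 4.282 0.431 -2.618
v 3.887 0.454 -2.667
v 3.581 0.206 -2.606
v 3.543 -0.166 -2.471
v 3.795 -0.445 -2.341
v 4.189 -0.468 -2.292
v 4.495 -0.221 -2.353
v 1.904 -3.042 -3.7
v 2.487 -2.355 -2.925
v 1.973 -4.505 -2.455
v 2.556 -3.818 -1.68
v 1.415 -3.599 -1.926
v 1.372 -2.695 -2.696
v 3.088 -4.165 -2.684
v 3.045 -3.261 -3.454
v 3.219 -3.049 -2.298
v 2.185 -2.699 -1.829
v 2.275 -4.161 -3.551
v 1.241 -3.811 -3.082
v 2.189 -2.57 -3.422
v 2.271 -4.29 -1.958
v 1.6 -4.161 -2.103
v 1.943 -3.757 -1.647
v 1.534 -2.77 -3.287
v 1.877 -2.366 -2.832
v 1.246 -3.097 -2.244
v 2.583 -4.494 -2.548
v 2.926 -4.09 -2.093
v 2.517 -3.103 -3.733
v 2.86 -2.699 -3.277
v 3.214 -3.763 -3.136
v 2.962 -2.574 -2.598
v 3.003 -3.434 -1.866
v 3.316 -3.638 -2.456
v 3.291 -3.107 -2.908
v 2.354 -2.369 -2.322
v 2.395 -3.229 -1.59
v 1.724 -3.1 -1.735
v 1.699 -2.569 -2.187
v 2.785 -2.777 -1.953
v 2.065 -3.631 -3.79
v 2.106 -4.491 -3.058
v 2.761 -4.291 -3.193
v 2.736 -3.76 -3.645
v 1.457 -3.426 -3.514
v 1.498 -4.286 -2.782
v 1.169 -3.753 -2.472
v 1.144 -3.222 -2.924
v 1.675 -4.083 -3.427
v 2.679 -2.502 0.286
v 2.865 -2.262 0.732
v 1.308 -1.957 1.22
v 1.121 -2.198 0.774
v 2.836 -2.03 0.494
v 1.279 -1.725 0.982
v 2.747 -1.978 0.177
v 1.19 -1.673 0.665
v 2.631 -2.126 -0.099
v 1.074 -1.822 0.389
v 2.534 -2.418 -0.228
v 0.977 -2.114 0.261
v 2.492 -2.743 -0.16
v 0.935 -2.438 0.328
v 2.521 -2.975 0.078
v 0.964 -2.67 0.566
v 2.61 -3.027 0.395
v 1.053 -2.722 0.883
v 2.726 -2.878 0.671
v 1.169 -2.574 1.159
v 2.823 -2.586 0.799
v 1.266 -2.282 1.288
v -3.589 -1.635 -1.144
v -3.761 -0.82 -0.572
v -3.375 -0.769 -2.312
v -3.547 0.045 -1.741
v -2.673 -1.585 -0.939
v -2.845 -0.771 -0.368
v -2.459 -0.72 -2.108
v -2.631 0.095 -1.536
f 2 1 4
f 2 4 3
f 4 1 5
f 4 5 3
f 5 1 6
f 5 6 3
f 6 1 7
f 6 7 3
f 7 1 8
f 7 8 3
f 8 1 9
f 8 9 3
f 9 1 10
f 9 10 3
f 10 1 2
f 10 2 3
f 11 48 27
f 48 22 51
f 27 51 16
f 48 51 27
f 11 27 23
f 27 16 28
f 23 28 12
f 27 28 23
f 11 23 32
f 23 12 33
f 32 33 18
f 23 33 32
f 11 32 44
f 32 18 47
f 44 47 21
f 32 47 44
f 11 44 48
f 44 21 52
f 48 52 22
f 44 52 48
f 12 28 39
f 28 16 42
f 39 42 20
f 28 42 39
f 16 51 29
f 51 22 50
f 29 50 15
f 51 50 29
f 22 52 49
f 52 21 45
f 49 45 13
f 52 45 49
f 21 47 46
f 47 18 34
f 46 34 17
f 47 34 46
f 18 33 38
f 33 12 35
f 38 35 19
f 33 35 38
f 14 40 26
f 40 20 41
f 26 41 15
f 40 41 26
f 14 26 24
f 26 15 25
f 24 25 13
f 26 25 24
f 14 24 31
f 24 13 30
f 31 30 17
f 24 30 31
f 14 31 36
f 31 17 37
f 36 37 19
f 31 37 36
f 14 36 40
f 36 19 43
f 40 43 20
f 36 43 40
f 15 41 29
f 41 20 42
f 29 42 16
f 41 42 29
f 13 25 49
f 25 15 50
f 49 50 22
f 25 50 49
f 17 30 46
f 30 13 45
f 46 45 21
f 30 45 46
f 19 37 38
f 37 17 34
f 38 34 18
f 37 34 38
f 20 43 39
f 43 19 35
f 39 35 12
f 43 35 39
f 54 53 57
f 54 57 55
f 55 57 58
f 55 58 56
f 57 53 59
f 57 59 58
f 58 59 60
f 58 60 56
f 59 53 61
f 59 61 60
f 60 61 62
f 60 62 56
f 61 53 63
f 61 63 62
f 62 63 64
f 62 64 56
f 63 53 65
f 63 65 64
f 64 65 66
f 64 66 56
f 65 53 67
f 65 67 66
f 66 67 68
f 66 68 56
f 67 53 69
f 67 69 68
f 68 69 70
f 68 70 56
f 69 53 71
f 69 71 70
f 70 71 72
f 70 72 56
f 71 53 73
f 71 73 72
f 72 73 74
f 72 74 56
f 73 53 54
f 73 54 74
f 74 54 55
f 74 55 56
f 76 78 75
f 79 76 75
f 75 78 77
f 77 79 75
f 76 82 78
f 80 76 79
f 80 82 76
f 78 82 77
f 81 79 77
f 77 82 81
f 81 80 79
f 82 80 81



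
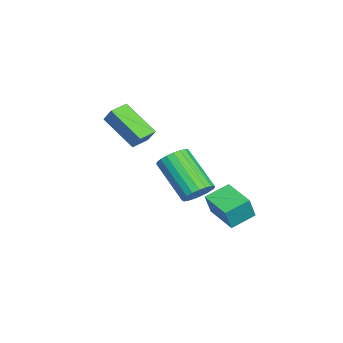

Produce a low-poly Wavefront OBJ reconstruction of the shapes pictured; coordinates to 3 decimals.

v 1.972 0.693 -2.166
v 2.344 0.5 -1.171
v 1.346 1.521 -1.772
v 1.717 1.327 -0.776
v 3.023 1.593 -2.384
v 3.394 1.399 -1.388
v 2.396 2.42 -1.989
v 2.768 2.227 -0.994
v -0.537 -2.702 -0.232
v -1.302 -3.976 0.853
v -1.247 -2.207 -0.151
v -2.012 -3.48 0.934
v -0.208 -2.34 0.426
v -0.973 -3.613 1.511
v -0.918 -1.844 0.507
v -1.683 -3.118 1.592
v 3.362 0.402 -0.439
v 3.94 0.254 -0.093
v 2.876 -0.87 1.205
v 2.298 -0.722 0.859
v 3.851 0.492 0.04
v 2.787 -0.632 1.338
v 3.677 0.714 0.09
v 2.613 -0.41 1.388
v 3.448 0.883 0.048
v 2.384 -0.241 1.346
v 3.205 0.968 -0.077
v 2.141 -0.156 1.221
v 2.989 0.956 -0.265
v 1.925 -0.168 1.032
v 2.837 0.847 -0.484
v 1.773 -0.276 0.814
v 2.776 0.662 -0.694
v 1.712 -0.462 0.604
v 2.817 0.432 -0.86
v 1.752 -0.692 0.437
v 2.951 0.196 -0.954
v 1.887 -0.928 0.344
v 3.157 -0.003 -0.958
v 2.093 -1.127 0.34
v 3.398 -0.133 -0.873
v 2.334 -1.257 0.425
v 3.633 -0.171 -0.712
v 2.569 -1.295 0.585
v 3.821 -0.109 -0.505
v 2.757 -1.233 0.793
v 3.93 0.041 -0.286
v 2.866 -1.083 1.012
f 2 4 1
f 5 2 1
f 1 4 3
f 3 5 1
f 2 8 4
f 6 2 5
f 6 8 2
f 4 8 3
f 7 5 3
f 3 8 7
f 7 6 5
f 8 6 7
f 10 12 9
f 13 10 9
f 9 12 11
f 11 13 9
f 10 16 12
f 14 10 13
f 14 16 10
f 12 16 11
f 15 13 11
f 11 16 15
f 15 14 13
f 16 14 15
f 18 17 21
f 18 21 19
f 19 21 22
f 19 22 20
f 21 17 23
f 21 23 22
f 22 23 24
f 22 24 20
f 23 17 25
f 23 25 24
f 24 25 26
f 24 26 20
f 25 17 27
f 25 27 26
f 26 27 28
f 26 28 20
f 27 17 29
f 27 29 28
f 28 29 30
f 28 30 20
f 29 17 31
f 29 31 30
f 30 31 32
f 30 32 20
f 31 17 33
f 31 33 32
f 32 33 34
f 32 34 20
f 33 17 35
f 33 35 34
f 34 35 36
f 34 36 20
f 35 17 37
f 35 37 36
f 36 37 38
f 36 38 20
f 37 17 39
f 37 39 38
f 38 39 40
f 38 40 20
f 39 17 41
f 39 41 40
f 40 41 42
f 40 42 20
f 41 17 43
f 41 43 42
f 42 43 44
f 42 44 20
f 43 17 45
f 43 45 44
f 44 45 46
f 44 46 20
f 45 17 47
f 45 47 46
f 46 47 48
f 46 48 20
f 47 17 18
f 47 18 48
f 48 18 19
f 48 19 20



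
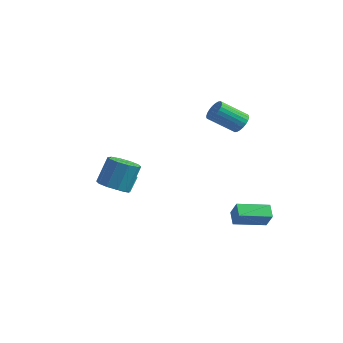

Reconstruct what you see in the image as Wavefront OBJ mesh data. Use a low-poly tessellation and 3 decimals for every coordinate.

v -2.067 -1.726 -1.11
v -1.288 -2.271 -0.918
v -1.135 -1.48 0.703
v -1.913 -0.934 0.51
v -1.1 -1.767 -1.182
v -0.947 -0.975 0.439
v -1.282 -1.247 -1.419
v -1.128 -0.455 0.202
v -1.763 -0.91 -1.538
v -1.609 -0.118 0.083
v -2.36 -0.884 -1.493
v -2.207 -0.093 0.127
v -2.845 -1.18 -1.303
v -2.692 -0.389 0.318
v -3.033 -1.685 -1.039
v -2.88 -0.893 0.582
v -2.852 -2.205 -0.802
v -2.698 -1.413 0.819
v -2.371 -2.542 -0.683
v -2.217 -1.75 0.938
v -1.773 -2.567 -0.727
v -1.62 -1.776 0.893
v 2.055 4.339 2.734
v 2.506 4.451 3.284
v 1.435 3.393 4.376
v 0.985 3.281 3.826
v 2.326 4.665 3.316
v 1.256 3.607 4.408
v 2.106 4.83 3.259
v 1.035 3.771 4.351
v 1.877 4.919 3.122
v 0.807 3.861 4.214
v 1.676 4.921 2.926
v 0.606 3.862 4.018
v 1.533 4.833 2.701
v 0.462 3.775 3.793
v 1.469 4.671 2.48
v 0.398 3.612 3.573
v 1.494 4.458 2.299
v 0.423 3.4 3.391
v 1.605 4.227 2.184
v 0.534 3.169 3.276
v 1.784 4.013 2.152
v 0.714 2.955 3.244
v 2.005 3.849 2.209
v 0.934 2.79 3.301
v 2.233 3.759 2.346
v 1.163 2.701 3.438
v 2.434 3.758 2.542
v 1.364 2.699 3.634
v 2.578 3.845 2.767
v 1.507 2.787 3.859
v 2.642 4.008 2.987
v 1.571 2.949 4.08
v 2.617 4.22 3.169
v 1.546 3.162 4.261
v -3.933 1.048 -3.137
v -3.403 0.9 -2.925
v -3.516 1.684 -2.092
v -4.047 1.832 -2.303
v -3.38 1.23 -3.232
v -3.494 2.014 -2.399
v -3.682 1.453 -3.484
v -3.795 2.237 -2.65
v -4.13 1.439 -3.532
v -4.244 2.223 -2.699
v -4.464 1.196 -3.348
v -4.577 1.98 -2.515
v -4.486 0.866 -3.041
v -4.6 1.65 -2.208
v -4.185 0.643 -2.79
v -4.298 1.427 -1.956
v -3.736 0.657 -2.741
v -3.85 1.441 -1.908
v 2.845 2.64 -4.281
v 3.438 2.405 -3.288
v 2.251 3.2 -3.794
v 2.844 2.965 -2.802
v 4.016 4.175 -4.618
v 4.609 3.94 -3.626
v 3.422 4.735 -4.132
v 4.015 4.5 -3.139
f 2 1 5
f 2 5 3
f 3 5 6
f 3 6 4
f 5 1 7
f 5 7 6
f 6 7 8
f 6 8 4
f 7 1 9
f 7 9 8
f 8 9 10
f 8 10 4
f 9 1 11
f 9 11 10
f 10 11 12
f 10 12 4
f 11 1 13
f 11 13 12
f 12 13 14
f 12 14 4
f 13 1 15
f 13 15 14
f 14 15 16
f 14 16 4
f 15 1 17
f 15 17 16
f 16 17 18
f 16 18 4
f 17 1 19
f 17 19 18
f 18 19 20
f 18 20 4
f 19 1 21
f 19 21 20
f 20 21 22
f 20 22 4
f 21 1 2
f 21 2 22
f 22 2 3
f 22 3 4
f 24 23 27
f 24 27 25
f 25 27 28
f 25 28 26
f 27 23 29
f 27 29 28
f 28 29 30
f 28 30 26
f 29 23 31
f 29 31 30
f 30 31 32
f 30 32 26
f 31 23 33
f 31 33 32
f 32 33 34
f 32 34 26
f 33 23 35
f 33 35 34
f 34 35 36
f 34 36 26
f 35 23 37
f 35 37 36
f 36 37 38
f 36 38 26
f 37 23 39
f 37 39 38
f 38 39 40
f 38 40 26
f 39 23 41
f 39 41 40
f 40 41 42
f 40 42 26
f 41 23 43
f 41 43 42
f 42 43 44
f 42 44 26
f 43 23 45
f 43 45 44
f 44 45 46
f 44 46 26
f 45 23 47
f 45 47 46
f 46 47 48
f 46 48 26
f 47 23 49
f 47 49 48
f 48 49 50
f 48 50 26
f 49 23 51
f 49 51 50
f 50 51 52
f 50 52 26
f 51 23 53
f 51 53 52
f 52 53 54
f 52 54 26
f 53 23 55
f 53 55 54
f 54 55 56
f 54 56 26
f 55 23 24
f 55 24 56
f 56 24 25
f 56 25 26
f 58 57 61
f 58 61 59
f 59 61 62
f 59 62 60
f 61 57 63
f 61 63 62
f 62 63 64
f 62 64 60
f 63 57 65
f 63 65 64
f 64 65 66
f 64 66 60
f 65 57 67
f 65 67 66
f 66 67 68
f 66 68 60
f 67 57 69
f 67 69 68
f 68 69 70
f 68 70 60
f 69 57 71
f 69 71 70
f 70 71 72
f 70 72 60
f 71 57 73
f 71 73 72
f 72 73 74
f 72 74 60
f 73 57 58
f 73 58 74
f 74 58 59
f 74 59 60
f 76 78 75
f 79 76 75
f 75 78 77
f 77 79 75
f 76 82 78
f 80 76 79
f 80 82 76
f 78 82 77
f 81 79 77
f 77 82 81
f 81 80 79
f 82 80 81



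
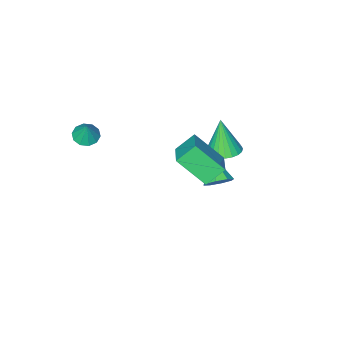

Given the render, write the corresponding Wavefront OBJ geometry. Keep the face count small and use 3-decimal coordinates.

v 3.244 -2.468 2.293
v 3.868 -2.147 2.06
v 3.456 -2.032 3.467
v 3.527 -1.846 2.01
v 3.078 -1.783 2.068
v 2.692 -1.981 2.212
v 2.517 -2.366 2.387
v 2.619 -2.789 2.526
v 2.96 -3.09 2.576
v 3.409 -3.154 2.518
v 3.795 -2.955 2.374
v 3.97 -2.571 2.199
v -3.253 0.399 -3.696
v -2.586 -0.064 -3.947
v -3.827 -1.019 -2.604
v -2.457 0.292 -3.418
v -2.795 0.71 -3.052
v -3.4 0.947 -3.063
v -3.92 0.862 -3.445
v -4.049 0.507 -3.974
v -3.712 0.088 -4.341
v -3.106 -0.148 -4.33
v -1.114 3.334 2.248
v -0.158 4.608 2.897
v -0.131 3.035 1.388
v 0.825 4.309 2.037
v -0.285 1.991 3.663
v 0.671 3.265 4.312
v 0.698 1.692 2.803
v 1.654 2.966 3.452
v -3.203 0.861 -0.403
v -2.645 1.63 -0.164
v -3.357 0.319 1.703
v -2.994 1.784 -0.15
v -3.376 1.798 -0.175
v -3.731 1.669 -0.234
v -4.006 1.417 -0.319
v -4.158 1.08 -0.416
v -4.165 0.71 -0.512
v -4.026 0.363 -0.591
v -3.761 0.092 -0.642
v -3.412 -0.063 -0.656
v -3.03 -0.076 -0.631
v -2.675 0.053 -0.572
v -2.401 0.305 -0.487
v -2.248 0.641 -0.39
v -2.241 1.012 -0.294
v -2.38 1.359 -0.215
f 2 1 4
f 2 4 3
f 4 1 5
f 4 5 3
f 5 1 6
f 5 6 3
f 6 1 7
f 6 7 3
f 7 1 8
f 7 8 3
f 8 1 9
f 8 9 3
f 9 1 10
f 9 10 3
f 10 1 11
f 10 11 3
f 11 1 12
f 11 12 3
f 12 1 2
f 12 2 3
f 14 13 16
f 14 16 15
f 16 13 17
f 16 17 15
f 17 13 18
f 17 18 15
f 18 13 19
f 18 19 15
f 19 13 20
f 19 20 15
f 20 13 21
f 20 21 15
f 21 13 22
f 21 22 15
f 22 13 14
f 22 14 15
f 24 26 23
f 27 24 23
f 23 26 25
f 25 27 23
f 24 30 26
f 28 24 27
f 28 30 24
f 26 30 25
f 29 27 25
f 25 30 29
f 29 28 27
f 30 28 29
f 32 31 34
f 32 34 33
f 34 31 35
f 34 35 33
f 35 31 36
f 35 36 33
f 36 31 37
f 36 37 33
f 37 31 38
f 37 38 33
f 38 31 39
f 38 39 33
f 39 31 40
f 39 40 33
f 40 31 41
f 40 41 33
f 41 31 42
f 41 42 33
f 42 31 43
f 42 43 33
f 43 31 44
f 43 44 33
f 44 31 45
f 44 45 33
f 45 31 46
f 45 46 33
f 46 31 47
f 46 47 33
f 47 31 48
f 47 48 33
f 48 31 32
f 48 32 33



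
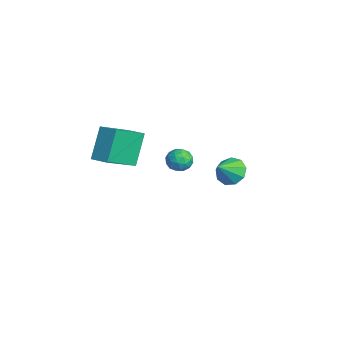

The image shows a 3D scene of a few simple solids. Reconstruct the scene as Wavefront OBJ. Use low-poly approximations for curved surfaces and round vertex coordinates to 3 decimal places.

v -3.196 2.429 -2.901
v -2.422 2.444 -3.398
v -2.584 1.491 -1.979
v -2.402 2.892 -2.956
v -2.754 3.122 -2.488
v -3.313 3.029 -2.213
v -3.816 2.654 -2.26
v -4.029 2.174 -2.607
v -3.852 1.813 -3.091
v -3.368 1.74 -3.487
v -2.803 1.99 -3.608
v -2.84 -3.576 -0.912
v -1.978 -5.253 0.161
v -3.675 -2.884 0.839
v -2.813 -4.562 1.912
v -1.927 -2.978 -0.712
v -1.065 -4.656 0.361
v -2.762 -2.287 1.039
v -1.9 -3.964 2.112
v 0.391 -0.95 0.875
v 1.078 -1.066 0.675
v 0.422 -1.914 1.545
v 1.109 -2.03 1.345
v 0.946 -1.466 1.771
v 0.927 -0.871 1.357
v 0.573 -2.109 0.863
v 0.554 -1.514 0.449
v 1.191 -1.783 0.668
v 1.422 -1.386 1.229
v 0.078 -1.594 0.991
v 0.309 -1.197 1.552
v 0.732 -0.923 0.717
v 0.768 -2.057 1.503
v 0.672 -1.725 1.754
v 1.076 -1.794 1.637
v 0.643 -0.808 1.117
v 1.047 -0.877 1
v 0.969 -1.112 1.644
v 0.453 -2.103 1.22
v 0.857 -2.172 1.103
v 0.424 -1.186 0.583
v 0.828 -1.255 0.466
v 0.531 -1.868 0.576
v 1.202 -1.413 0.595
v 1.22 -1.98 0.988
v 0.905 -2.026 0.705
v 0.894 -1.676 0.461
v 1.338 -1.18 0.925
v 1.356 -1.746 1.318
v 1.26 -1.415 1.569
v 1.249 -1.065 1.325
v 1.404 -1.601 0.92
v 0.144 -1.234 0.902
v 0.162 -1.8 1.295
v 0.251 -1.915 0.895
v 0.24 -1.565 0.651
v 0.28 -1 1.232
v 0.298 -1.567 1.625
v 0.606 -1.304 1.759
v 0.595 -0.954 1.515
v 0.096 -1.379 1.3
f 2 1 4
f 2 4 3
f 4 1 5
f 4 5 3
f 5 1 6
f 5 6 3
f 6 1 7
f 6 7 3
f 7 1 8
f 7 8 3
f 8 1 9
f 8 9 3
f 9 1 10
f 9 10 3
f 10 1 11
f 10 11 3
f 11 1 2
f 11 2 3
f 13 15 12
f 16 13 12
f 12 15 14
f 14 16 12
f 13 19 15
f 17 13 16
f 17 19 13
f 15 19 14
f 18 16 14
f 14 19 18
f 18 17 16
f 19 17 18
f 20 57 36
f 57 31 60
f 36 60 25
f 57 60 36
f 20 36 32
f 36 25 37
f 32 37 21
f 36 37 32
f 20 32 41
f 32 21 42
f 41 42 27
f 32 42 41
f 20 41 53
f 41 27 56
f 53 56 30
f 41 56 53
f 20 53 57
f 53 30 61
f 57 61 31
f 53 61 57
f 21 37 48
f 37 25 51
f 48 51 29
f 37 51 48
f 25 60 38
f 60 31 59
f 38 59 24
f 60 59 38
f 31 61 58
f 61 30 54
f 58 54 22
f 61 54 58
f 30 56 55
f 56 27 43
f 55 43 26
f 56 43 55
f 27 42 47
f 42 21 44
f 47 44 28
f 42 44 47
f 23 49 35
f 49 29 50
f 35 50 24
f 49 50 35
f 23 35 33
f 35 24 34
f 33 34 22
f 35 34 33
f 23 33 40
f 33 22 39
f 40 39 26
f 33 39 40
f 23 40 45
f 40 26 46
f 45 46 28
f 40 46 45
f 23 45 49
f 45 28 52
f 49 52 29
f 45 52 49
f 24 50 38
f 50 29 51
f 38 51 25
f 50 51 38
f 22 34 58
f 34 24 59
f 58 59 31
f 34 59 58
f 26 39 55
f 39 22 54
f 55 54 30
f 39 54 55
f 28 46 47
f 46 26 43
f 47 43 27
f 46 43 47
f 29 52 48
f 52 28 44
f 48 44 21
f 52 44 48



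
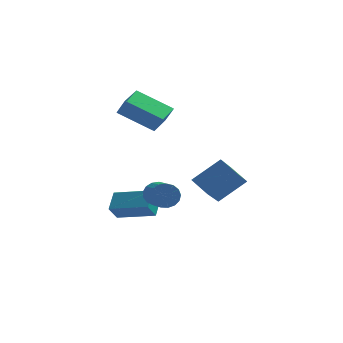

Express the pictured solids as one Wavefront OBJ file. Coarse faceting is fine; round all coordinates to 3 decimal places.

v -2.668 -1.243 -4.779
v -2.964 -1.73 -4.058
v -2.577 -0.327 -4.124
v -2.873 -0.815 -3.402
v -0.847 -1.725 -4.358
v -1.143 -2.213 -3.636
v -0.756 -0.81 -3.702
v -1.052 -1.297 -2.981
v -0.565 -3.096 -2.437
v -0.251 -2.814 -1.917
v 0.298 -4.522 -1.322
v -0.015 -4.804 -1.843
v -0.547 -2.871 -1.807
v 0.002 -4.578 -1.212
v -0.847 -2.979 -1.841
v -0.298 -4.687 -1.246
v -1.082 -3.114 -2.012
v -0.533 -4.822 -1.417
v -1.199 -3.245 -2.281
v -0.649 -4.953 -1.686
v -1.17 -3.342 -2.585
v -0.621 -5.05 -1.99
v -1.003 -3.383 -2.856
v -0.454 -5.09 -2.261
v -0.735 -3.357 -3.03
v -0.186 -5.065 -2.435
v -0.428 -3.272 -3.069
v 0.121 -4.98 -2.474
v -0.153 -3.147 -2.964
v 0.396 -4.855 -2.369
v 0.028 -3.01 -2.737
v 0.578 -4.718 -2.142
v 0.074 -2.893 -2.442
v 0.623 -4.6 -1.847
v -0.027 -2.822 -2.146
v 0.522 -4.53 -1.551
v -2.721 -0.742 1.537
v -2.305 -0.979 2.345
v -2.397 0.581 1.757
v -1.98 0.344 2.566
v -1 -1.004 0.574
v -0.583 -1.241 1.383
v -0.675 0.319 0.795
v -0.259 0.082 1.603
v 1.708 -4.116 -1.93
v 0.959 -3.592 -1.335
v 2.011 -2.389 -3.068
v 1.262 -1.866 -2.474
v 2.918 -3.614 -0.846
v 2.169 -3.091 -0.252
v 3.221 -1.888 -1.985
v 2.472 -1.364 -1.39
f 2 4 1
f 5 2 1
f 1 4 3
f 3 5 1
f 2 8 4
f 6 2 5
f 6 8 2
f 4 8 3
f 7 5 3
f 3 8 7
f 7 6 5
f 8 6 7
f 10 9 13
f 10 13 11
f 11 13 14
f 11 14 12
f 13 9 15
f 13 15 14
f 14 15 16
f 14 16 12
f 15 9 17
f 15 17 16
f 16 17 18
f 16 18 12
f 17 9 19
f 17 19 18
f 18 19 20
f 18 20 12
f 19 9 21
f 19 21 20
f 20 21 22
f 20 22 12
f 21 9 23
f 21 23 22
f 22 23 24
f 22 24 12
f 23 9 25
f 23 25 24
f 24 25 26
f 24 26 12
f 25 9 27
f 25 27 26
f 26 27 28
f 26 28 12
f 27 9 29
f 27 29 28
f 28 29 30
f 28 30 12
f 29 9 31
f 29 31 30
f 30 31 32
f 30 32 12
f 31 9 33
f 31 33 32
f 32 33 34
f 32 34 12
f 33 9 35
f 33 35 34
f 34 35 36
f 34 36 12
f 35 9 10
f 35 10 36
f 36 10 11
f 36 11 12
f 38 40 37
f 41 38 37
f 37 40 39
f 39 41 37
f 38 44 40
f 42 38 41
f 42 44 38
f 40 44 39
f 43 41 39
f 39 44 43
f 43 42 41
f 44 42 43
f 46 48 45
f 49 46 45
f 45 48 47
f 47 49 45
f 46 52 48
f 50 46 49
f 50 52 46
f 48 52 47
f 51 49 47
f 47 52 51
f 51 50 49
f 52 50 51



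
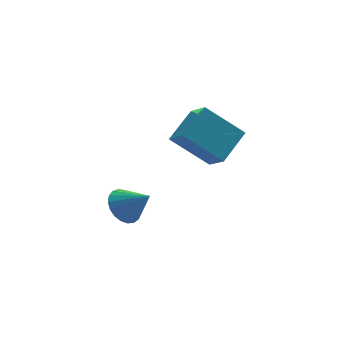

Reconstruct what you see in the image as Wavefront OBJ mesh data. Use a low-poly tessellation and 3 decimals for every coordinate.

v -1.279 0.278 -1.865
v -0.66 0.555 -2.209
v -0.541 -0.338 -1.035
v -0.719 0.777 -1.992
v -0.875 0.912 -1.753
v -1.1 0.938 -1.533
v -1.357 0.85 -1.371
v -1.6 0.663 -1.294
v -1.787 0.41 -1.316
v -1.887 0.134 -1.433
v -1.881 -0.117 -1.624
v -1.771 -0.3 -1.857
v -1.576 -0.383 -2.092
v -1.33 -0.351 -2.287
v -1.075 -0.211 -2.41
v -0.855 0.014 -2.438
v -0.708 0.285 -2.367
v 0.095 -0.477 1.811
v 0.337 -1.324 2.503
v 1.079 0.359 2.492
v 1.321 -0.488 3.184
v 1.339 -1.032 0.696
v 1.581 -1.879 1.388
v 2.323 -0.196 1.377
v 2.565 -1.043 2.069
f 2 1 4
f 2 4 3
f 4 1 5
f 4 5 3
f 5 1 6
f 5 6 3
f 6 1 7
f 6 7 3
f 7 1 8
f 7 8 3
f 8 1 9
f 8 9 3
f 9 1 10
f 9 10 3
f 10 1 11
f 10 11 3
f 11 1 12
f 11 12 3
f 12 1 13
f 12 13 3
f 13 1 14
f 13 14 3
f 14 1 15
f 14 15 3
f 15 1 16
f 15 16 3
f 16 1 17
f 16 17 3
f 17 1 2
f 17 2 3
f 19 21 18
f 22 19 18
f 18 21 20
f 20 22 18
f 19 25 21
f 23 19 22
f 23 25 19
f 21 25 20
f 24 22 20
f 20 25 24
f 24 23 22
f 25 23 24



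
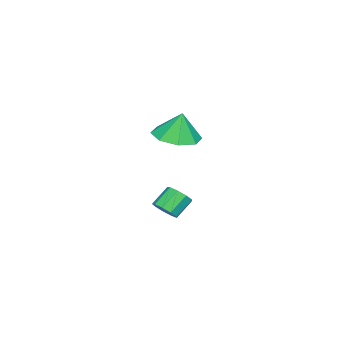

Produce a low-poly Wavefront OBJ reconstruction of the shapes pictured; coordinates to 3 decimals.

v -1.797 0.368 1.857
v -0.932 0.863 1.775
v -1.823 0.612 3.063
v -1.54 1.317 1.671
v -2.299 1.214 1.676
v -2.764 0.616 1.787
v -2.662 -0.127 1.939
v -2.054 -0.58 2.043
v -1.296 -0.478 2.039
v -0.831 0.12 1.928
v -3.001 -0.725 -2.976
v -2.683 -1.002 -2.536
v -3.38 -0.672 -1.824
v -3.699 -0.395 -2.264
v -2.548 -0.611 -2.585
v -3.245 -0.281 -1.873
v -2.625 -0.272 -2.817
v -3.322 0.058 -2.105
v -2.878 -0.146 -3.124
v -3.575 0.184 -2.411
v -3.189 -0.291 -3.361
v -3.886 0.039 -2.649
v -3.413 -0.638 -3.419
v -4.11 -0.308 -2.706
v -3.443 -1.027 -3.269
v -4.141 -0.697 -2.556
v -3.268 -1.274 -2.982
v -3.965 -0.944 -2.27
v -2.967 -1.264 -2.693
v -3.664 -0.934 -1.981
f 2 1 4
f 2 4 3
f 4 1 5
f 4 5 3
f 5 1 6
f 5 6 3
f 6 1 7
f 6 7 3
f 7 1 8
f 7 8 3
f 8 1 9
f 8 9 3
f 9 1 10
f 9 10 3
f 10 1 2
f 10 2 3
f 12 11 15
f 12 15 13
f 13 15 16
f 13 16 14
f 15 11 17
f 15 17 16
f 16 17 18
f 16 18 14
f 17 11 19
f 17 19 18
f 18 19 20
f 18 20 14
f 19 11 21
f 19 21 20
f 20 21 22
f 20 22 14
f 21 11 23
f 21 23 22
f 22 23 24
f 22 24 14
f 23 11 25
f 23 25 24
f 24 25 26
f 24 26 14
f 25 11 27
f 25 27 26
f 26 27 28
f 26 28 14
f 27 11 29
f 27 29 28
f 28 29 30
f 28 30 14
f 29 11 12
f 29 12 30
f 30 12 13
f 30 13 14



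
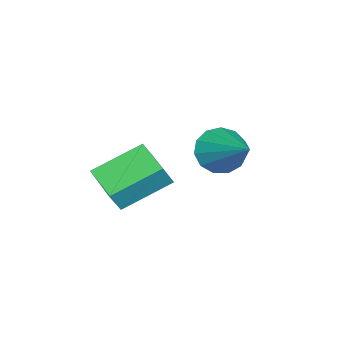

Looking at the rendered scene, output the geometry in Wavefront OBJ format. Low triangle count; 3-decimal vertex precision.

v 1.731 1.02 -1.929
v 2.369 0.448 -1.862
v 2.909 2.46 -0.851
v 2.447 0.692 -2.273
v 2.298 1.04 -2.575
v 1.969 1.382 -2.672
v 1.564 1.609 -2.533
v 1.212 1.649 -2.202
v 1.025 1.489 -1.784
v 1.062 1.181 -1.413
v 1.312 0.821 -1.205
v 1.694 0.525 -1.227
v 2.089 0.385 -1.472
v 2.921 -2.354 -3.655
v 1.755 -1.188 -2.795
v 3.772 -1.264 -3.979
v 2.606 -0.098 -3.119
v 3.394 -2.482 -2.841
v 2.228 -1.316 -1.981
v 4.245 -1.392 -3.165
v 3.079 -0.226 -2.305
f 2 1 4
f 2 4 3
f 4 1 5
f 4 5 3
f 5 1 6
f 5 6 3
f 6 1 7
f 6 7 3
f 7 1 8
f 7 8 3
f 8 1 9
f 8 9 3
f 9 1 10
f 9 10 3
f 10 1 11
f 10 11 3
f 11 1 12
f 11 12 3
f 12 1 13
f 12 13 3
f 13 1 2
f 13 2 3
f 15 17 14
f 18 15 14
f 14 17 16
f 16 18 14
f 15 21 17
f 19 15 18
f 19 21 15
f 17 21 16
f 20 18 16
f 16 21 20
f 20 19 18
f 21 19 20



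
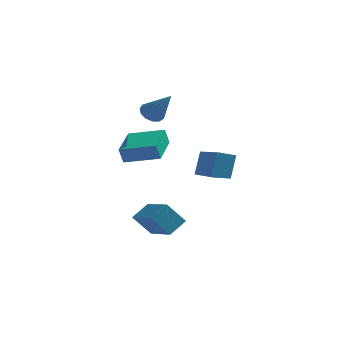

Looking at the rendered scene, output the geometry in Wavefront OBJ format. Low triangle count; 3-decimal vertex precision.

v -1.317 2.82 2.273
v -0.802 3.27 2.079
v -0.103 2.06 3.727
v -1.018 3.459 2.358
v -1.328 3.445 2.61
v -1.635 3.233 2.755
v -1.84 2.89 2.748
v -1.88 2.525 2.589
v -1.74 2.254 2.33
v -1.466 2.162 2.054
v -1.145 2.28 1.847
v -0.878 2.569 1.775
v -0.75 2.938 1.862
v 2.386 0.595 -0.946
v 2.499 1.217 0.415
v 1.118 2.05 -1.505
v 1.231 2.672 -0.145
v 3.189 1.168 -1.275
v 3.302 1.79 0.085
v 1.921 2.623 -1.835
v 2.034 3.245 -0.474
v -0.957 -3.095 0.865
v -1.135 -3.26 1.721
v -1.131 -1.023 1.228
v -1.309 -1.188 2.084
v 0.849 -3.012 1.256
v 0.671 -3.177 2.112
v 0.675 -0.94 1.619
v 0.497 -1.105 2.475
v 0.364 -3.015 -2.69
v 0.912 -2.197 -2.038
v -1.028 -1.557 -3.347
v -0.48 -0.74 -2.696
v 1.22 -2.7 -3.804
v 1.768 -1.883 -3.153
v -0.172 -1.243 -4.462
v 0.376 -0.425 -3.81
f 2 1 4
f 2 4 3
f 4 1 5
f 4 5 3
f 5 1 6
f 5 6 3
f 6 1 7
f 6 7 3
f 7 1 8
f 7 8 3
f 8 1 9
f 8 9 3
f 9 1 10
f 9 10 3
f 10 1 11
f 10 11 3
f 11 1 12
f 11 12 3
f 12 1 13
f 12 13 3
f 13 1 2
f 13 2 3
f 15 17 14
f 18 15 14
f 14 17 16
f 16 18 14
f 15 21 17
f 19 15 18
f 19 21 15
f 17 21 16
f 20 18 16
f 16 21 20
f 20 19 18
f 21 19 20
f 23 25 22
f 26 23 22
f 22 25 24
f 24 26 22
f 23 29 25
f 27 23 26
f 27 29 23
f 25 29 24
f 28 26 24
f 24 29 28
f 28 27 26
f 29 27 28
f 31 33 30
f 34 31 30
f 30 33 32
f 32 34 30
f 31 37 33
f 35 31 34
f 35 37 31
f 33 37 32
f 36 34 32
f 32 37 36
f 36 35 34
f 37 35 36

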